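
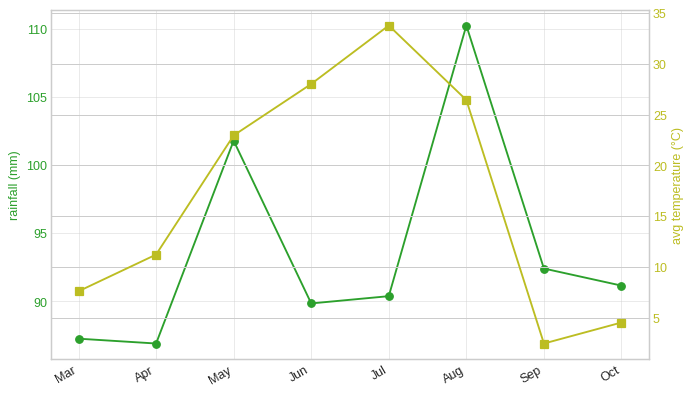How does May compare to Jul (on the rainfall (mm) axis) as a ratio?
≈ 1.13×

May ≈ 102, Jul ≈ 90; 102/90 ≈ 1.13.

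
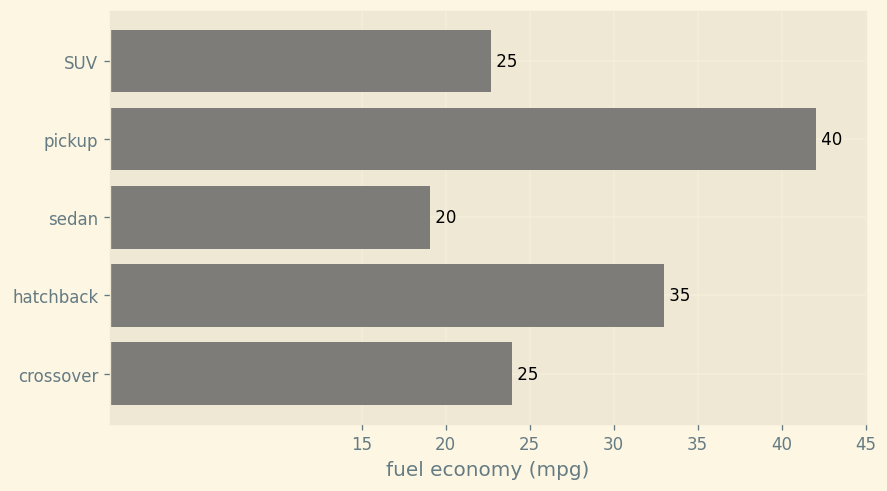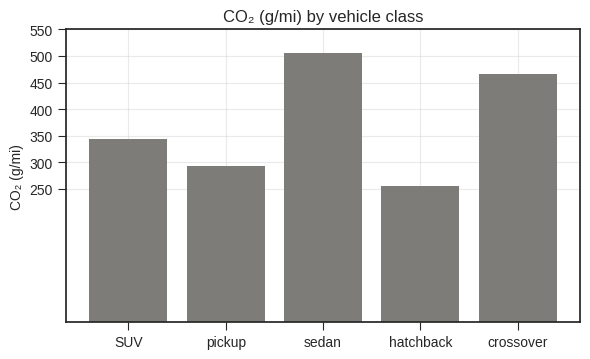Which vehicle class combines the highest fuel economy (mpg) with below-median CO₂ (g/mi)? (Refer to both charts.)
pickup

Chart 2 median CO₂ (g/mi) ≈ 350; below-median vehicle classes: pickup, hatchback. Among those, pickup has the highest fuel economy (mpg) (≈ 40).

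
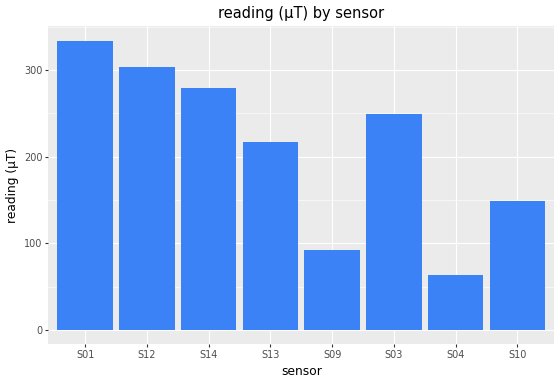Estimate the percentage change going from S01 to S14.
S01 ≈ 350, S14 ≈ 300; (300 − 350) / 350 ≈ -14.3%.

≈ -14.3%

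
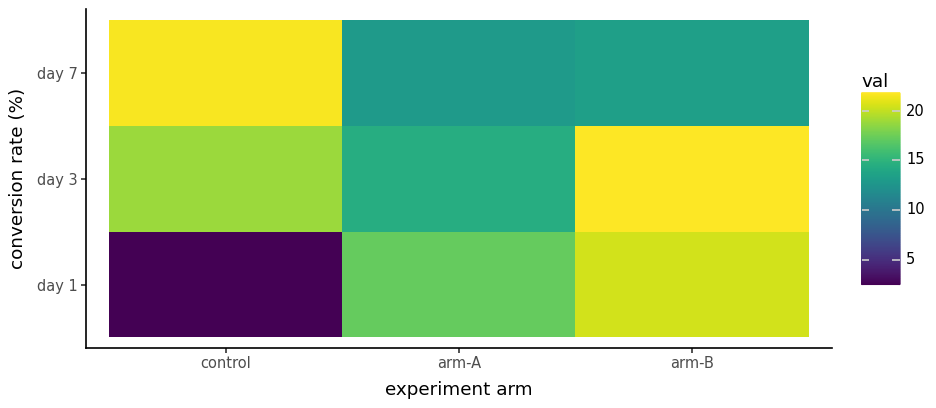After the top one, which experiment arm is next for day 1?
Top 3 for day 1: arm-B ≈ 20, arm-A ≈ 18, control ≈ 2.

arm-A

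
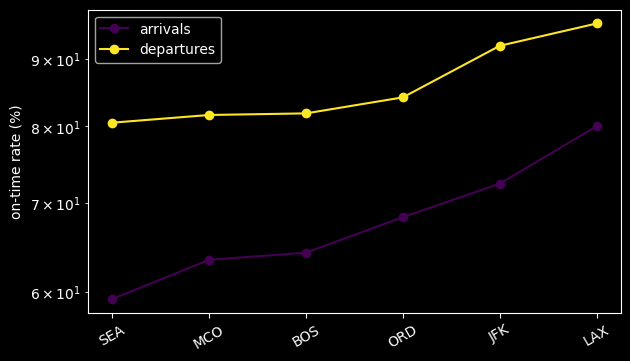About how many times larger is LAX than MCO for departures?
LAX ≈ 95, MCO ≈ 80; 95/80 ≈ 1.19.

≈ 1.19×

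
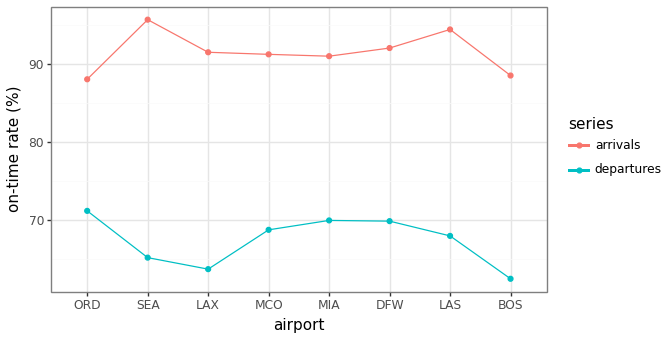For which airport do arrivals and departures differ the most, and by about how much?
SEA, ≈ 30 %

SEA: arrivals ≈ 95, departures ≈ 65 → gap ≈ 30. Next-largest (LAX) is only ≈ 25.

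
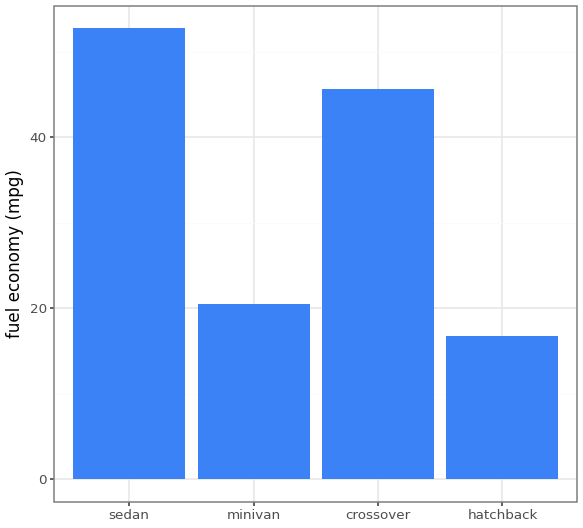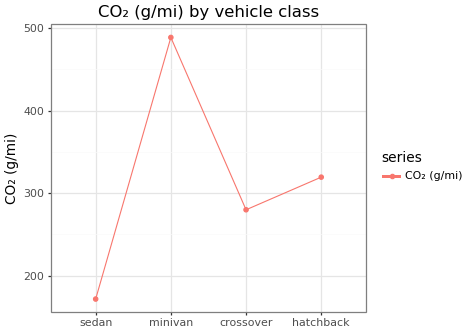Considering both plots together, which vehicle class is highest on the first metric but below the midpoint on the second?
sedan

Chart 2 median CO₂ (g/mi) ≈ 300; below-median vehicle classes: sedan, crossover. Among those, sedan has the highest fuel economy (mpg) (≈ 55).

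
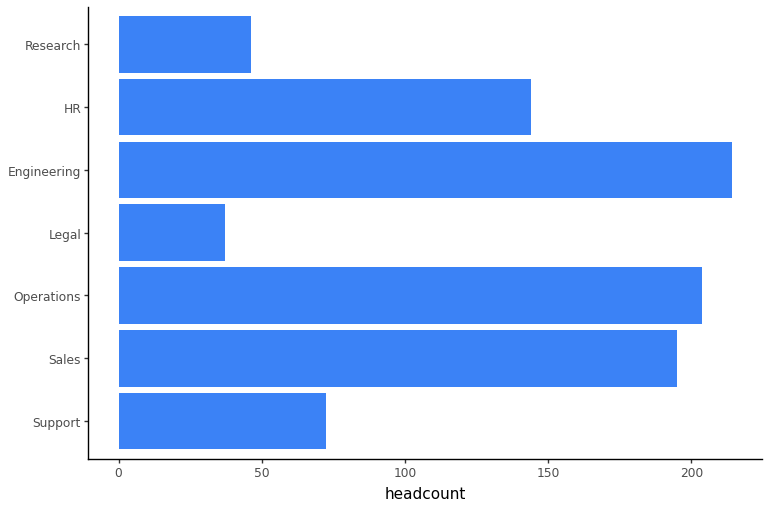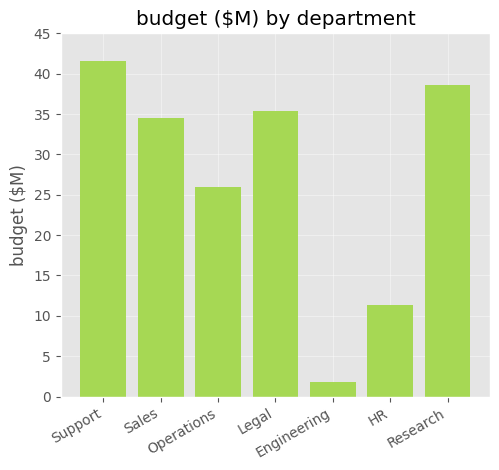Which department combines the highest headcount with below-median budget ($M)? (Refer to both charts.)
Engineering

Chart 2 median budget ($M) ≈ 35; below-median departments: Operations, Engineering, HR. Among those, Engineering has the highest headcount (≈ 220).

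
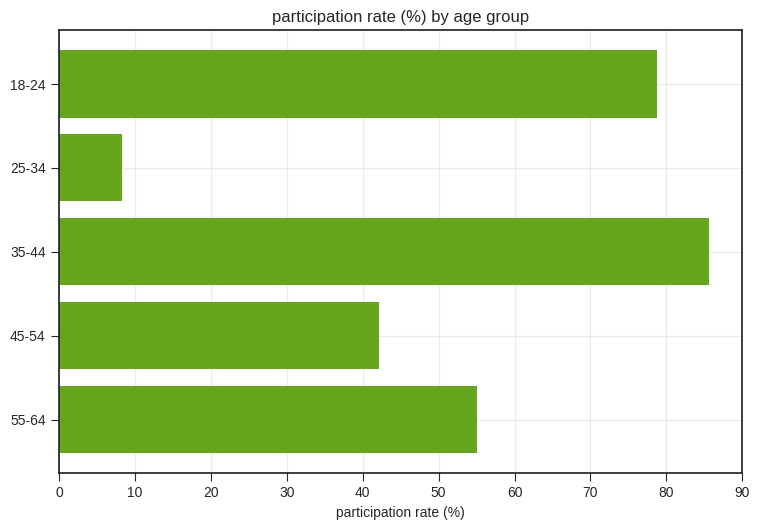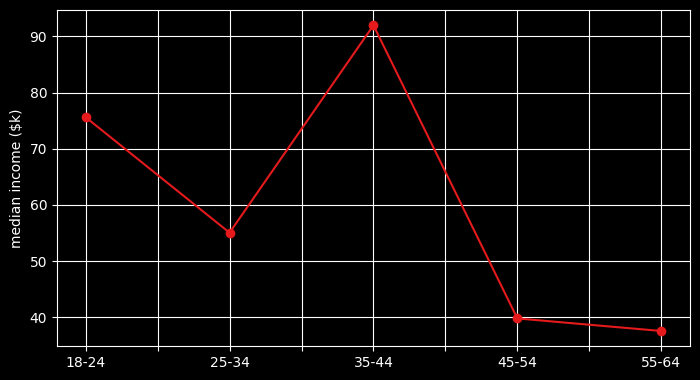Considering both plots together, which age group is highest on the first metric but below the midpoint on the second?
55-64

Chart 2 median median income ($k) ≈ 60; below-median age groups: 45-54, 55-64. Among those, 55-64 has the highest participation rate (%) (≈ 60).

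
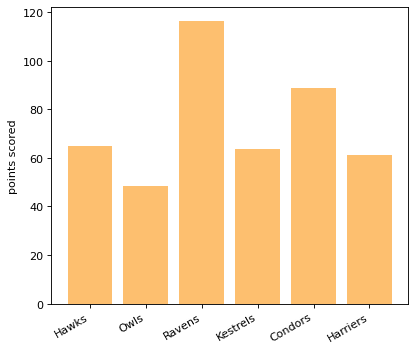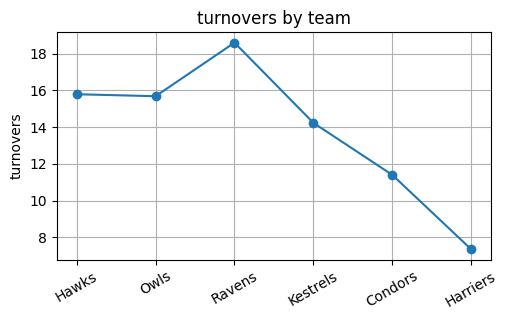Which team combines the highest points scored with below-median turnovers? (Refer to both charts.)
Chart 2 median turnovers ≈ 14; below-median teams: Kestrels, Condors, Harriers. Among those, Condors has the highest points scored (≈ 80).

Condors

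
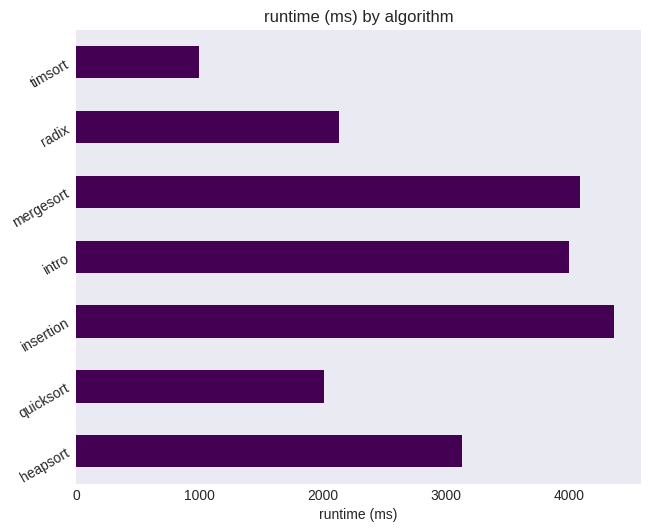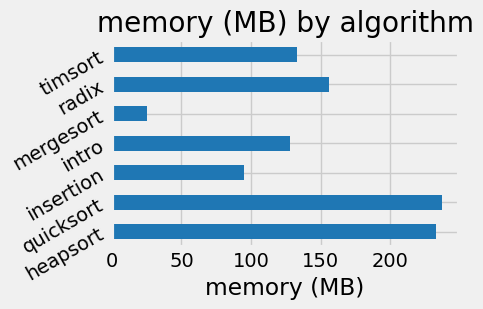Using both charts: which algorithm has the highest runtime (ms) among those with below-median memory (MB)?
Chart 2 median memory (MB) ≈ 125; below-median algorithms: insertion, intro, mergesort. Among those, insertion has the highest runtime (ms) (≈ 4500).

insertion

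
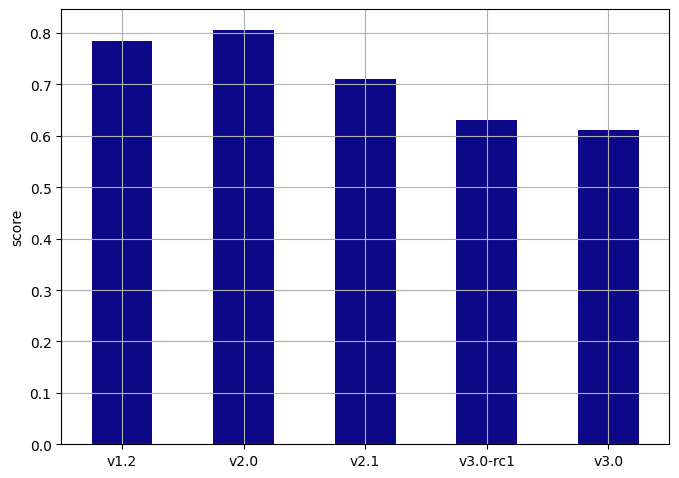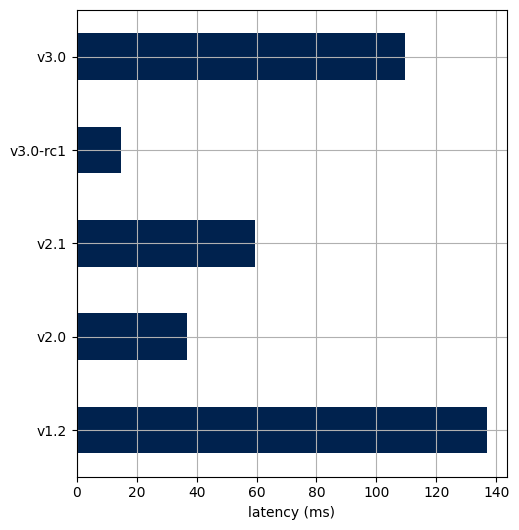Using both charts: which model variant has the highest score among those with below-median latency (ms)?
v2.0

Chart 2 median latency (ms) ≈ 60; below-median model variants: v2.0, v3.0-rc1. Among those, v2.0 has the highest score (≈ 0.8).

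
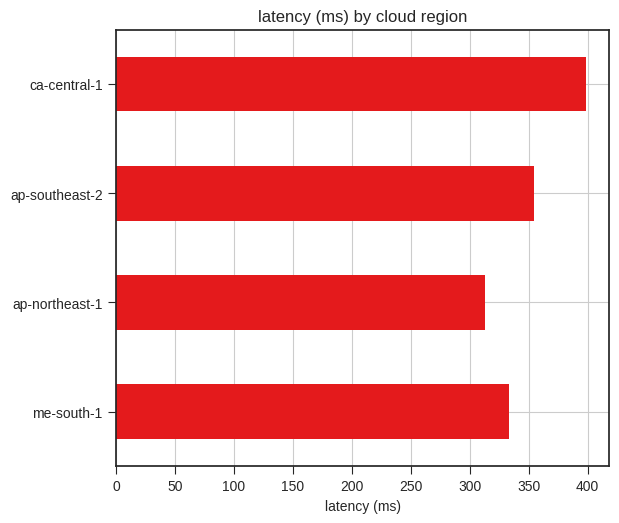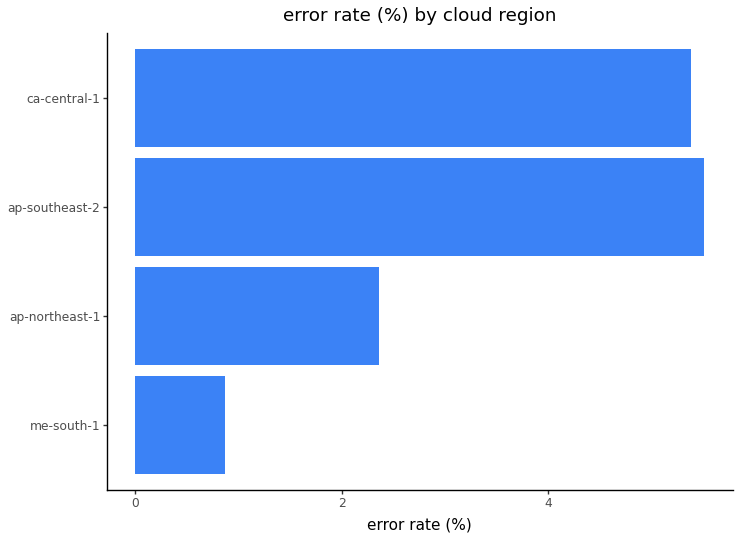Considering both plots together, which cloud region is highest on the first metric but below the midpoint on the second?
me-south-1

Chart 2 median error rate (%) ≈ 4; below-median cloud regions: me-south-1, ap-northeast-1. Among those, me-south-1 has the highest latency (ms) (≈ 350).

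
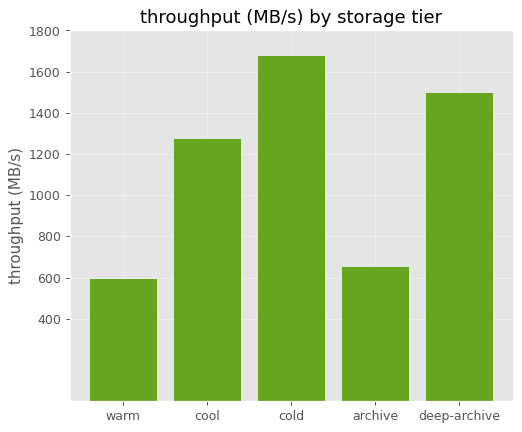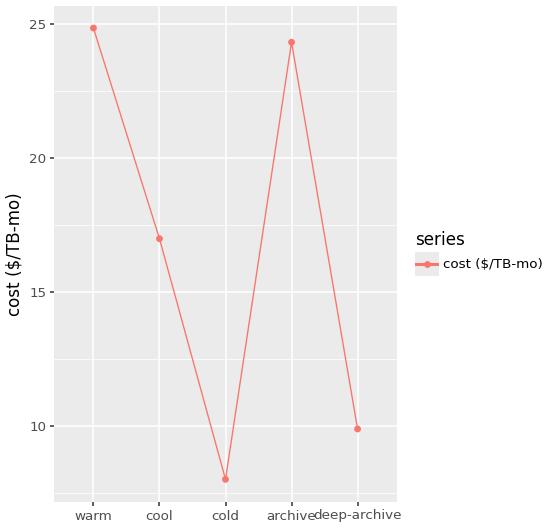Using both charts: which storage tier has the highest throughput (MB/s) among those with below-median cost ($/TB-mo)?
cold

Chart 2 median cost ($/TB-mo) ≈ 15; below-median storage tiers: cold, deep-archive. Among those, cold has the highest throughput (MB/s) (≈ 1600).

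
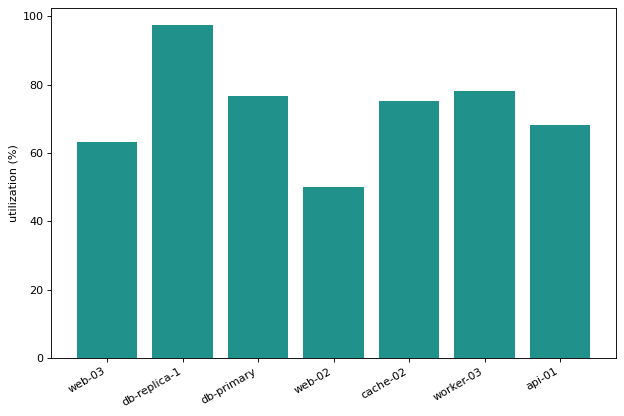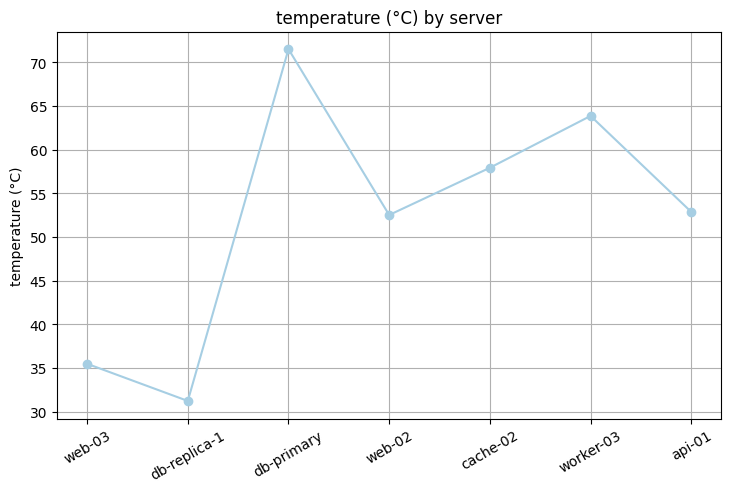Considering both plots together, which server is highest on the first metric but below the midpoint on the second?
db-replica-1

Chart 2 median temperature (°C) ≈ 50; below-median servers: web-03, db-replica-1, web-02. Among those, db-replica-1 has the highest utilization (%) (≈ 100).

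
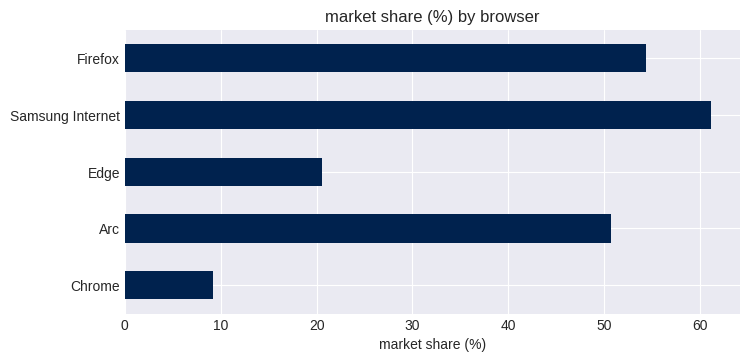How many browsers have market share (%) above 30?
3

Above 30: Arc, Samsung Internet, Firefox.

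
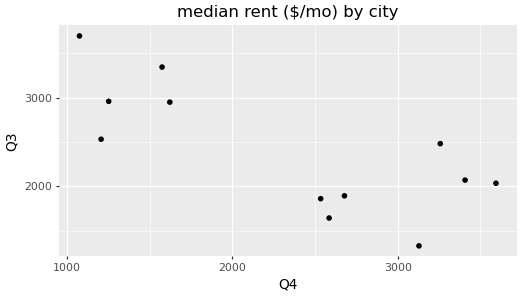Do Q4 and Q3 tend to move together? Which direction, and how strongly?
Points are negatively correlated; strong (|r| ≈ 0.8).

negative, strong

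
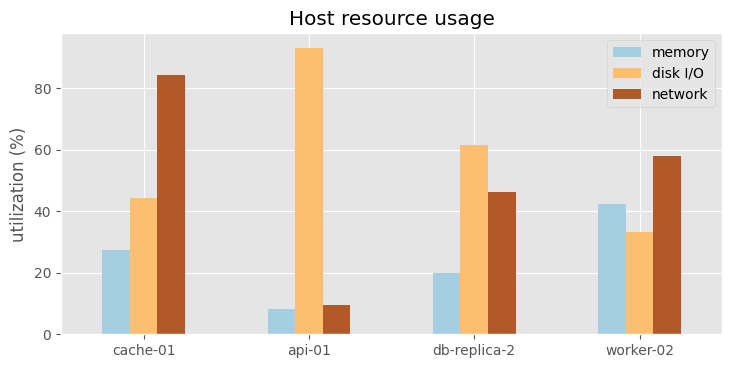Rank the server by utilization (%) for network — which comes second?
worker-02

Top 3 for network: cache-01 ≈ 80, worker-02 ≈ 60, db-replica-2 ≈ 50.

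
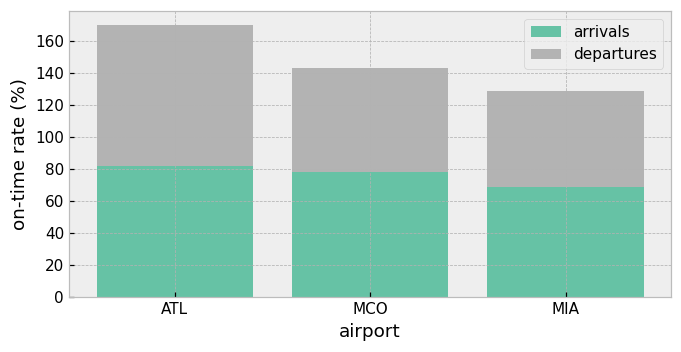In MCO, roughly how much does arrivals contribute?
arrivals top ≈ 80, bottom ≈ 0; segment ≈ 80.

≈ 80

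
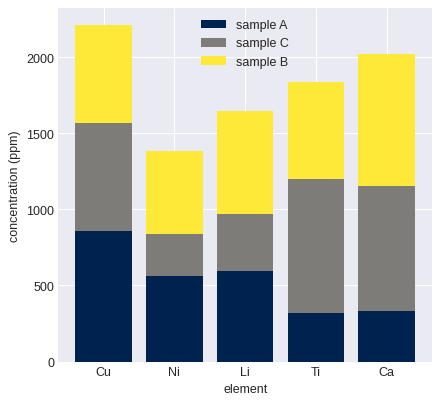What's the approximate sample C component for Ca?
≈ 800

sample C top ≈ 1200, bottom ≈ 400; segment ≈ 800.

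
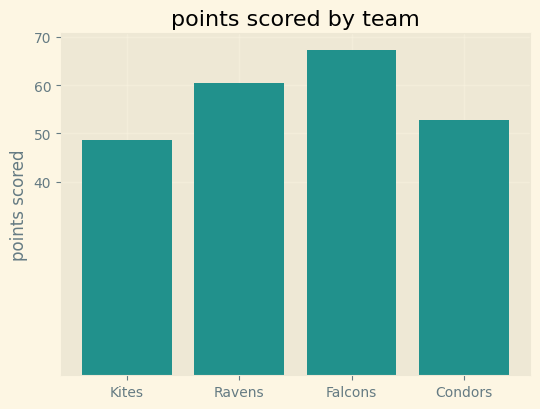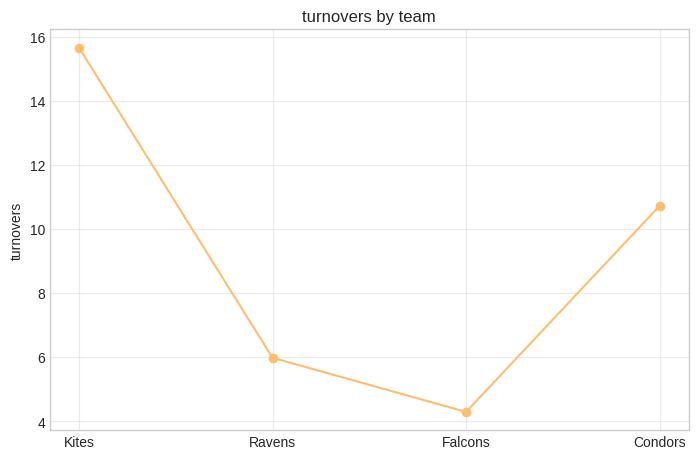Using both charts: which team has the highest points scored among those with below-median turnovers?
Chart 2 median turnovers ≈ 8; below-median teams: Ravens, Falcons. Among those, Falcons has the highest points scored (≈ 70).

Falcons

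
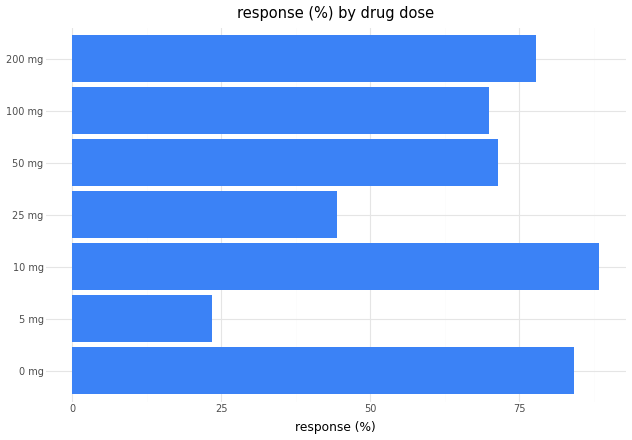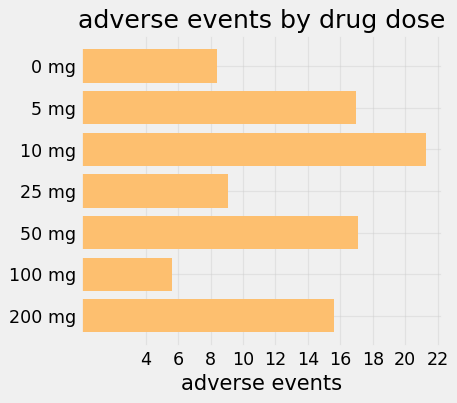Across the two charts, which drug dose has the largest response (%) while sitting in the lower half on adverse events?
0 mg

Chart 2 median adverse events ≈ 16; below-median drug doses: 0 mg, 25 mg, 100 mg. Among those, 0 mg has the highest response (%) (≈ 80).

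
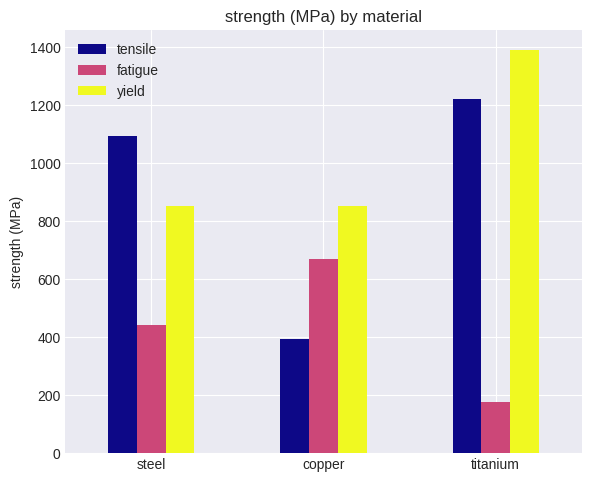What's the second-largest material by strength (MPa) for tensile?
Top 3 for tensile: titanium ≈ 1200, steel ≈ 1000, copper ≈ 400.

steel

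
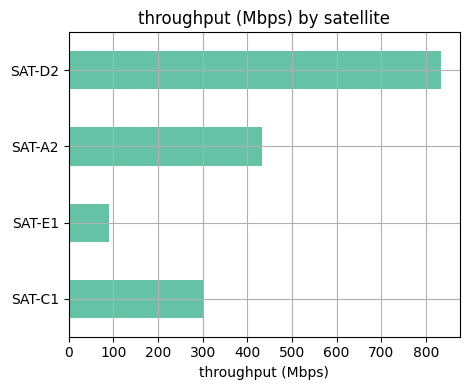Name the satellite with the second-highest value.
SAT-A2

Top 3: SAT-D2 ≈ 800, SAT-A2 ≈ 400, SAT-C1 ≈ 300.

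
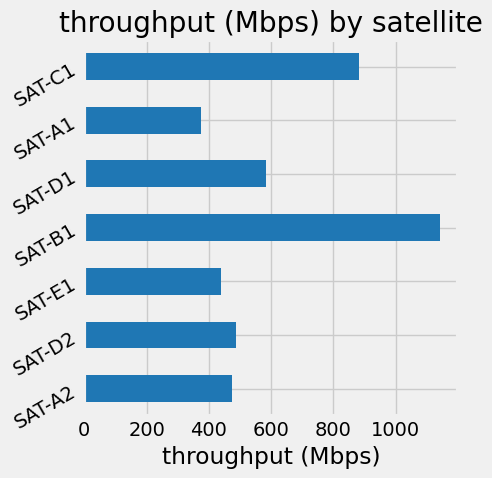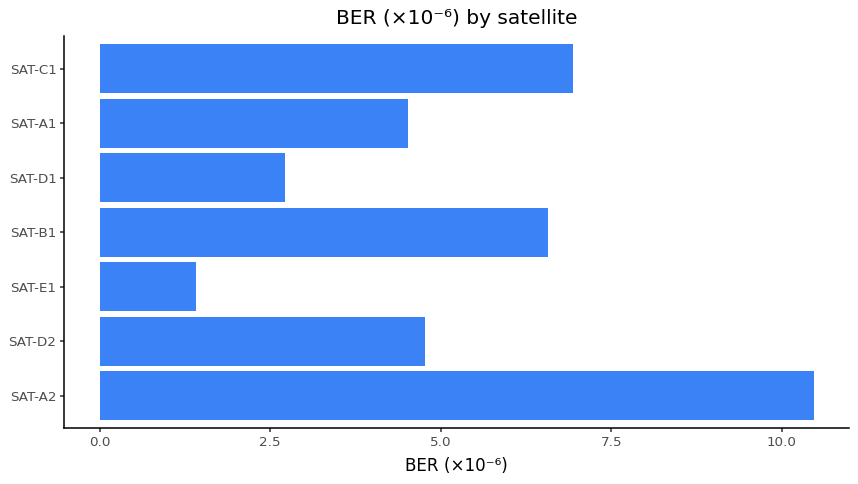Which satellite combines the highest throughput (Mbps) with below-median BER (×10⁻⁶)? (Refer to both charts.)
Chart 2 median BER (×10⁻⁶) ≈ 5; below-median satellites: SAT-E1, SAT-D1, SAT-A1. Among those, SAT-D1 has the highest throughput (Mbps) (≈ 600).

SAT-D1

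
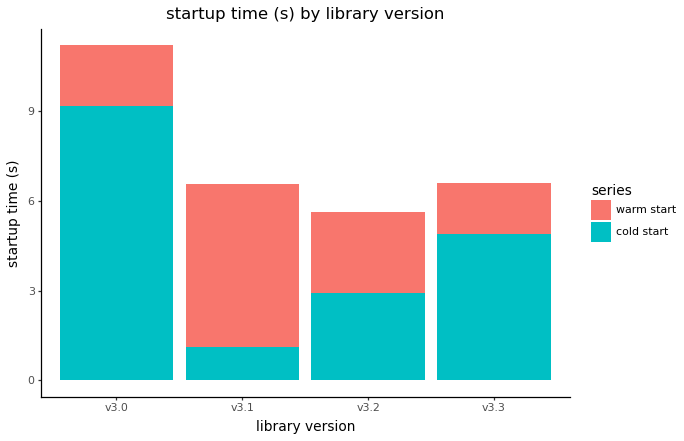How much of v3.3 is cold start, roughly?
cold start top ≈ 5, bottom ≈ 0; segment ≈ 5.

≈ 5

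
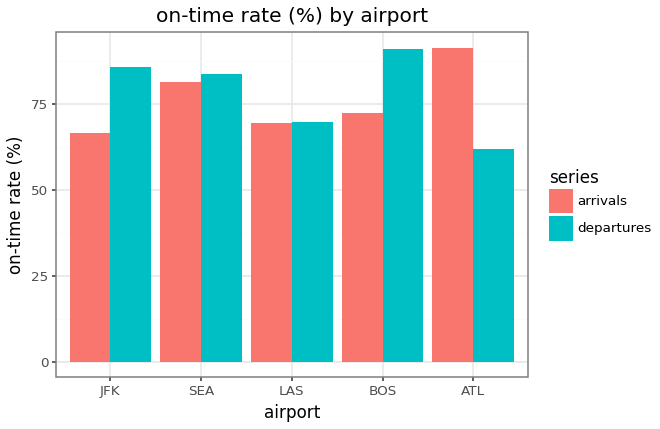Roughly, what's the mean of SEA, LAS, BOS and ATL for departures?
≈ 75

(80 + 70 + 90 + 60) / 4 ≈ 75.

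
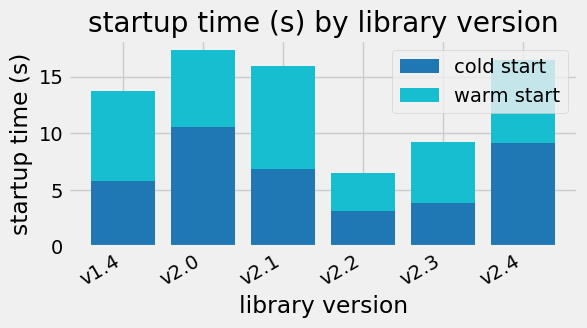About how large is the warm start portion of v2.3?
warm start top ≈ 10, bottom ≈ 4; segment ≈ 6.

≈ 6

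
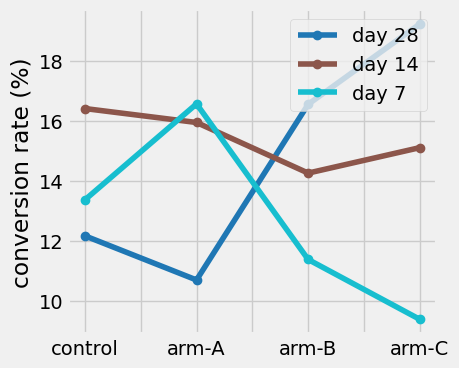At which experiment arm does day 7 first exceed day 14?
control: day 7 ≈ 13 vs day 14 ≈ 16 (not yet); arm-A: day 7 ≈ 17 vs day 14 ≈ 16 (first crossover).

arm-A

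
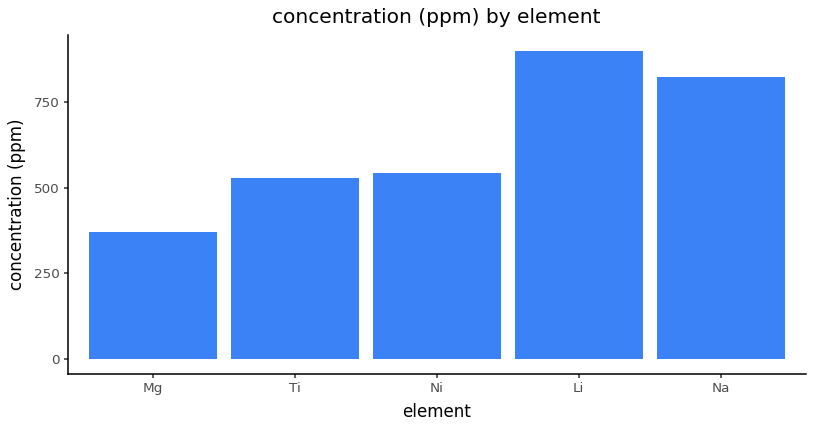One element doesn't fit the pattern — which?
Li

Li ≈ 900; the rest sit between ≈ 400 and ≈ 800.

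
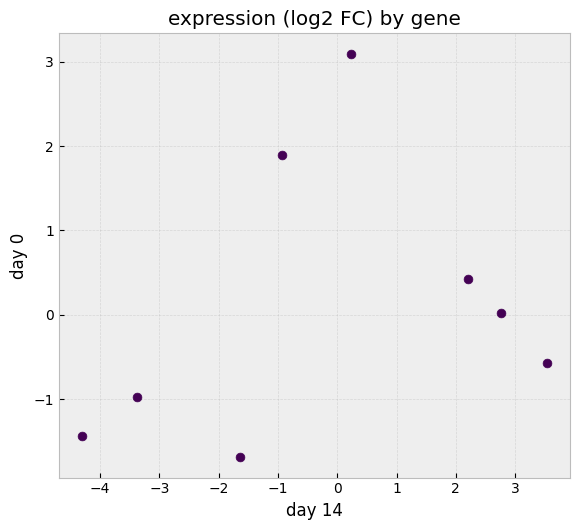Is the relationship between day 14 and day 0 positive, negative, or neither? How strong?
Points are positively correlated; weak (|r| ≈ 0.3).

positive, weak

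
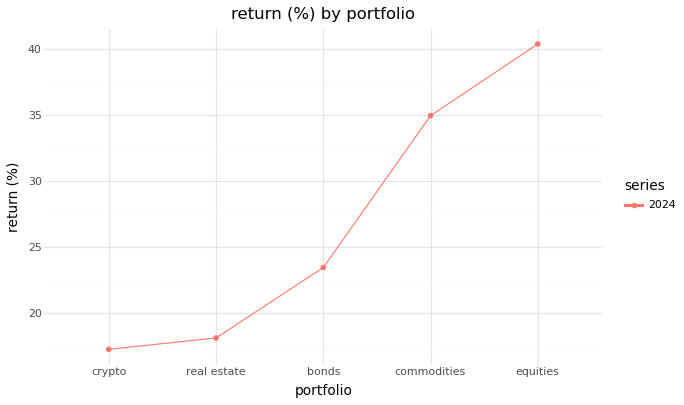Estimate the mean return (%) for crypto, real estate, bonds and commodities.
≈ 24

(18 + 18 + 24 + 34) / 4 ≈ 24.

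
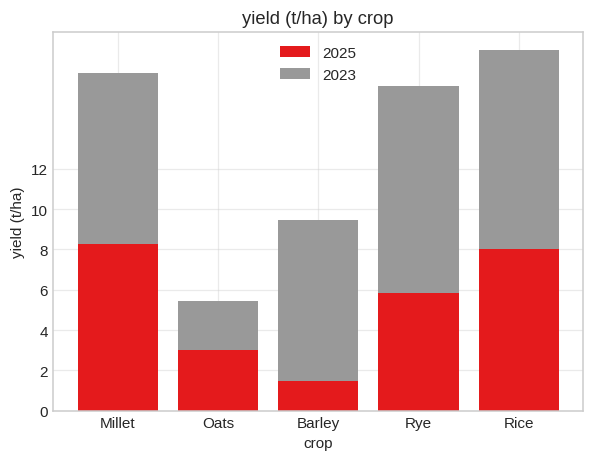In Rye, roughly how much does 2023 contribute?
≈ 10

2023 top ≈ 16, bottom ≈ 6; segment ≈ 10.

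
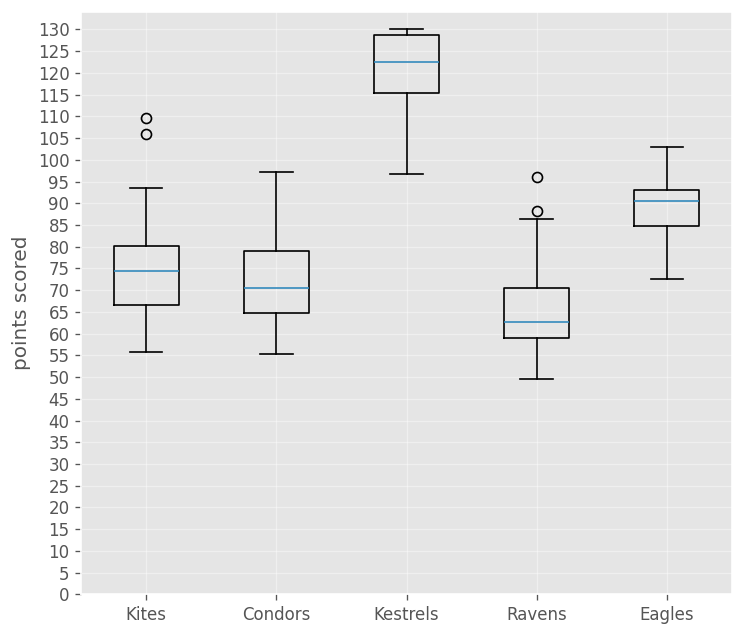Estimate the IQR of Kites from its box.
Q3 ≈ 80, Q1 ≈ 65; IQR ≈ 15.

≈ 15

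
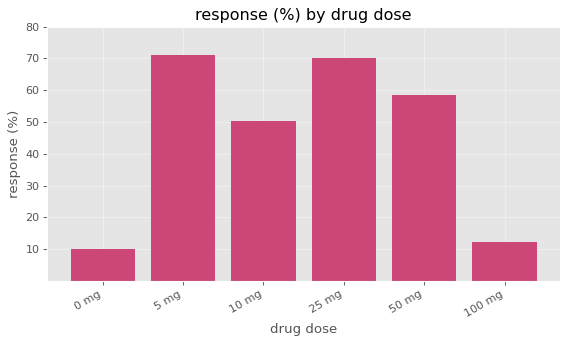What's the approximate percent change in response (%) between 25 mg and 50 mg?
≈ -14.3%

25 mg ≈ 70, 50 mg ≈ 60; (60 − 70) / 70 ≈ -14.3%.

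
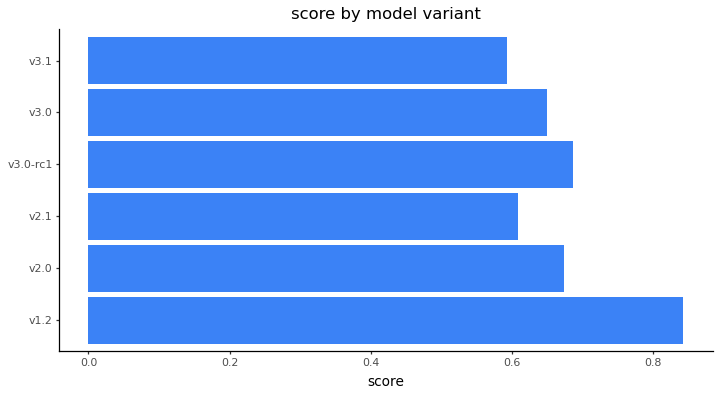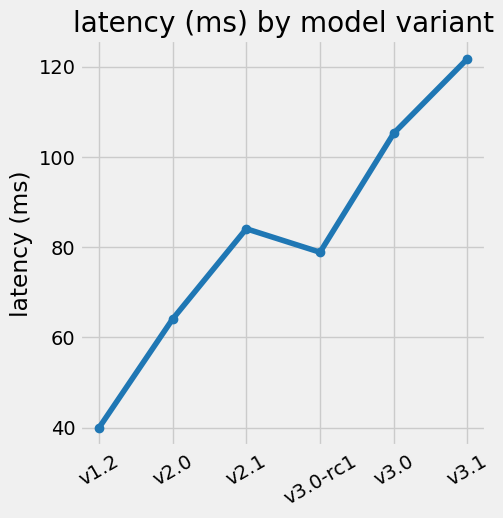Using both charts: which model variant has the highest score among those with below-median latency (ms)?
v1.2

Chart 2 median latency (ms) ≈ 80; below-median model variants: v1.2, v2.0, v3.0-rc1. Among those, v1.2 has the highest score (≈ 0.8).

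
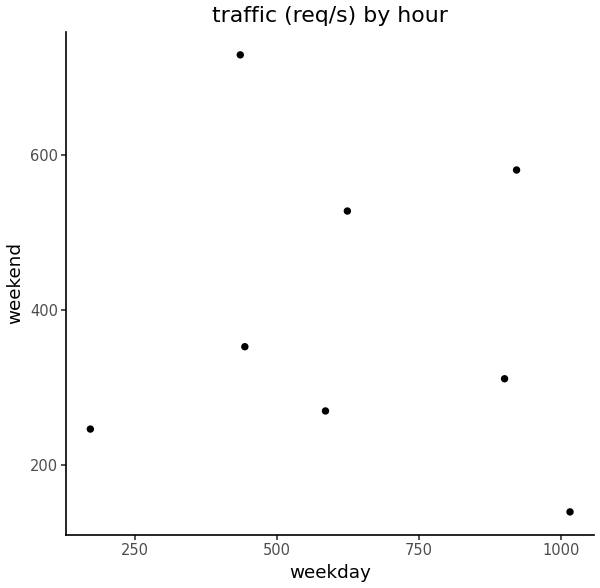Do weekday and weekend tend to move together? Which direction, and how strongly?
no clear correlation

Points are roughly uncorrelated; weak (|r| ≈ 0.1).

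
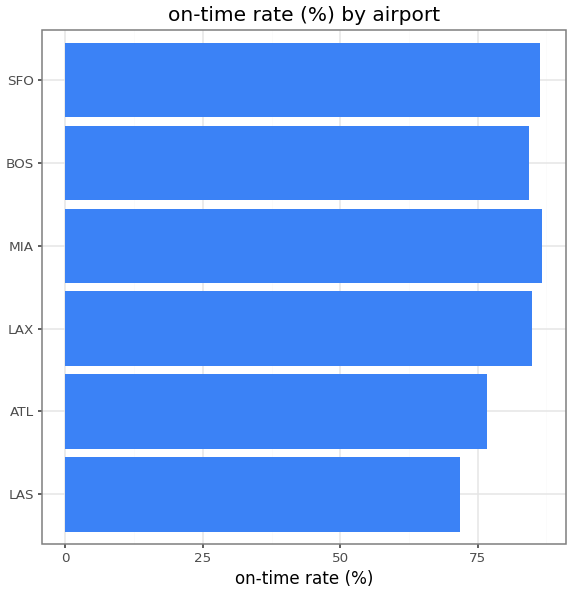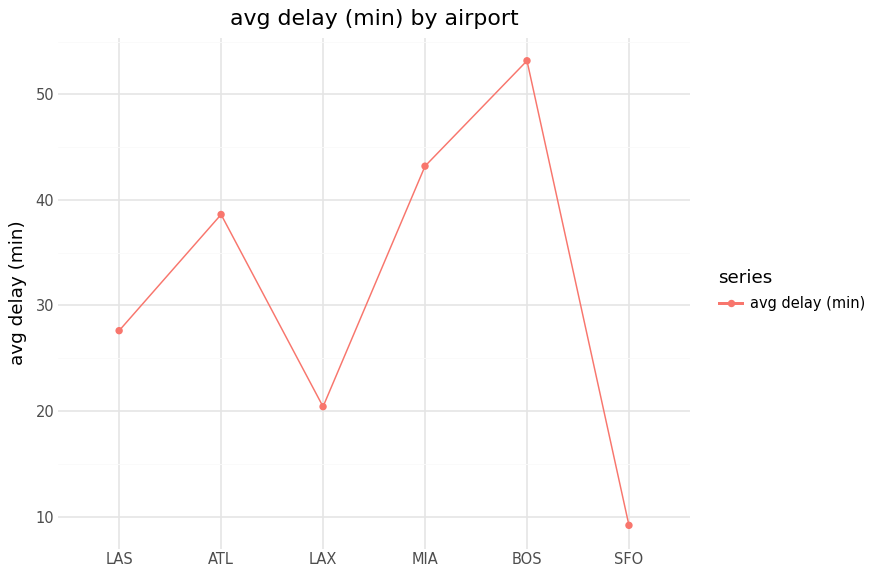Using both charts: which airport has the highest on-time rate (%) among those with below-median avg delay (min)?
Chart 2 median avg delay (min) ≈ 35; below-median airports: LAS, LAX, SFO. Among those, SFO has the highest on-time rate (%) (≈ 90).

SFO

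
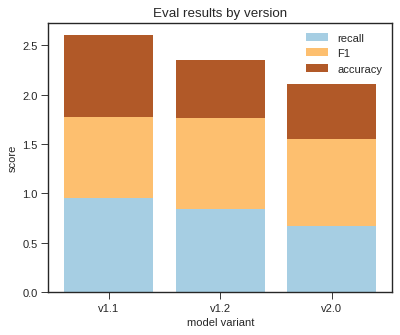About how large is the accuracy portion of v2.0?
accuracy top ≈ 2.0, bottom ≈ 1.5; segment ≈ 0.5.

≈ 0.5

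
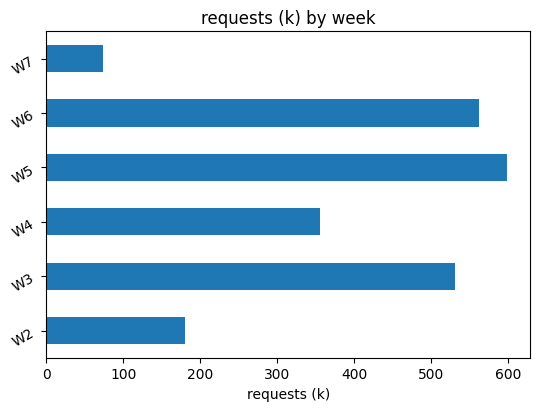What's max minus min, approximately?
Max W5 ≈ 600, min W7 ≈ 50; range ≈ 550.

≈ 550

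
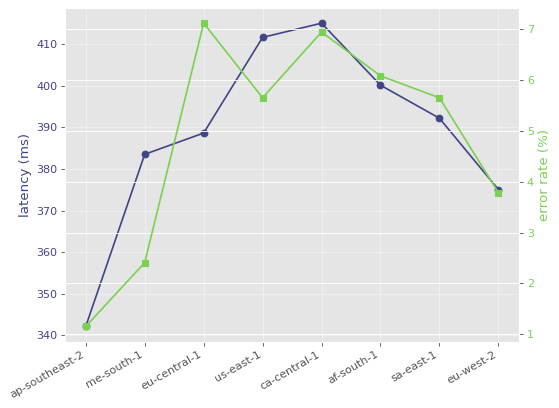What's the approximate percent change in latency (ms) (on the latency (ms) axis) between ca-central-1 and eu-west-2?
ca-central-1 ≈ 420, eu-west-2 ≈ 380; (380 − 420) / 420 ≈ -9.5%.

≈ -9.5%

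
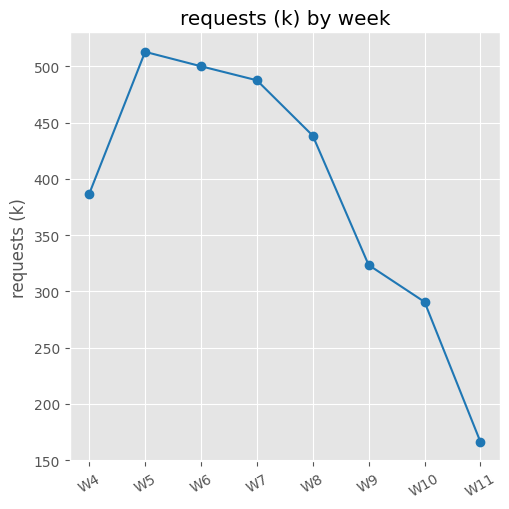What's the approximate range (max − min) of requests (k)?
Max W5 ≈ 500, min W11 ≈ 150; range ≈ 350.

≈ 350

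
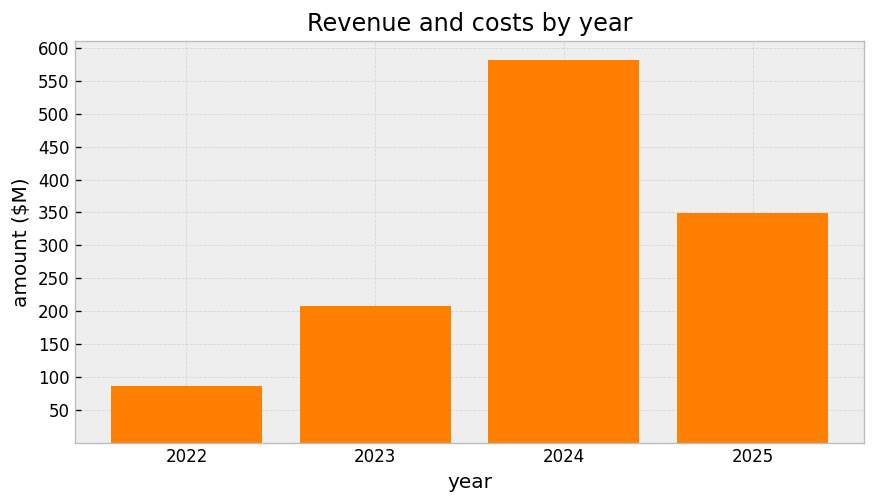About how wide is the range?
≈ 500

Max 2024 ≈ 600, min 2022 ≈ 100; range ≈ 500.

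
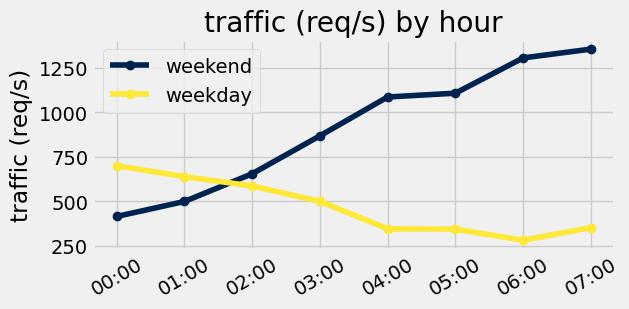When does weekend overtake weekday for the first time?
01:00: weekend ≈ 500 vs weekday ≈ 600 (not yet); 02:00: weekend ≈ 700 vs weekday ≈ 600 (first crossover).

02:00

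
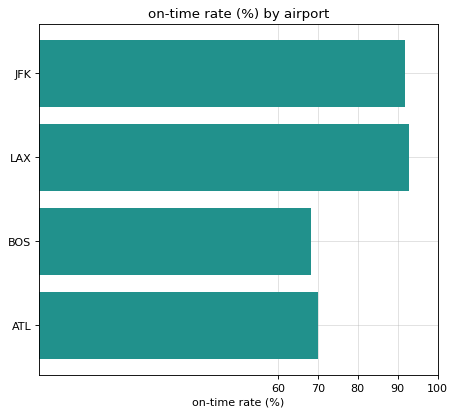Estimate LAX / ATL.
LAX ≈ 90, ATL ≈ 70; 90/70 ≈ 1.29.

≈ 1.29×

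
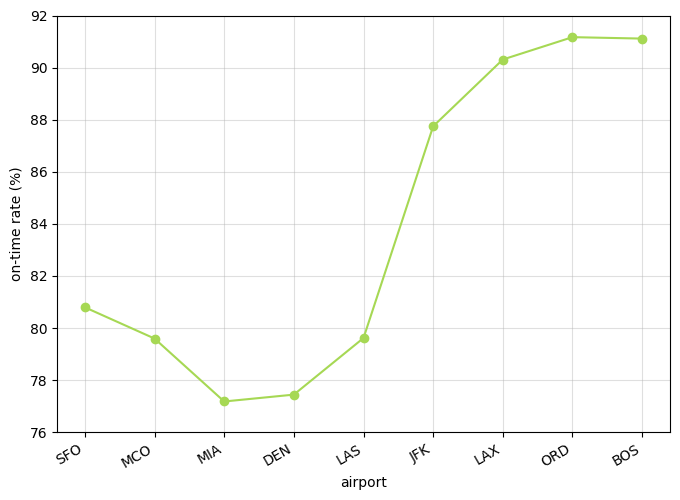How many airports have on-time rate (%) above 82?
4

Above 82: JFK, LAX, ORD, BOS.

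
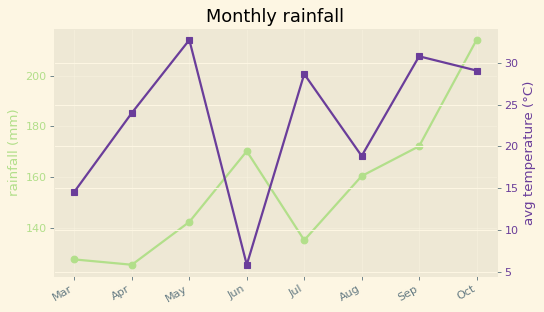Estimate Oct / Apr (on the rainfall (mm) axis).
Oct ≈ 210, Apr ≈ 130; 210/130 ≈ 1.62.

≈ 1.62×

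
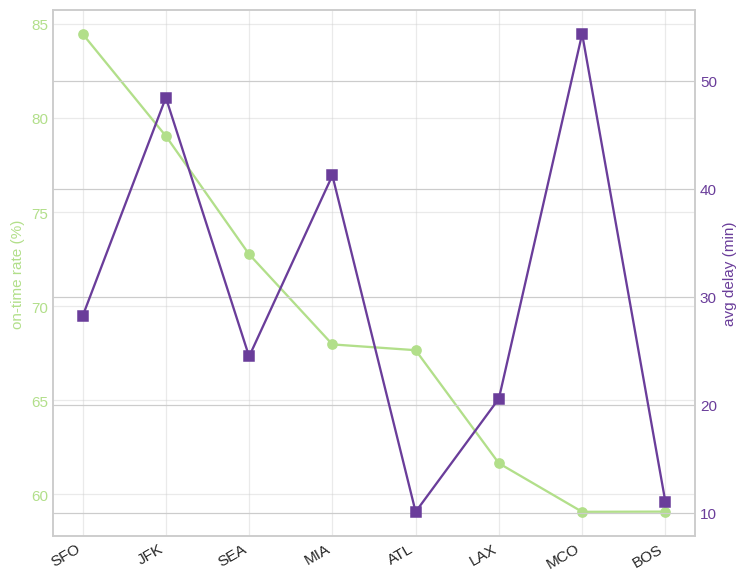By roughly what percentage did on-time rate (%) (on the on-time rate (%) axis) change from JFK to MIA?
≈ -12.5%

JFK ≈ 80, MIA ≈ 70; (70 − 80) / 80 ≈ -12.5%.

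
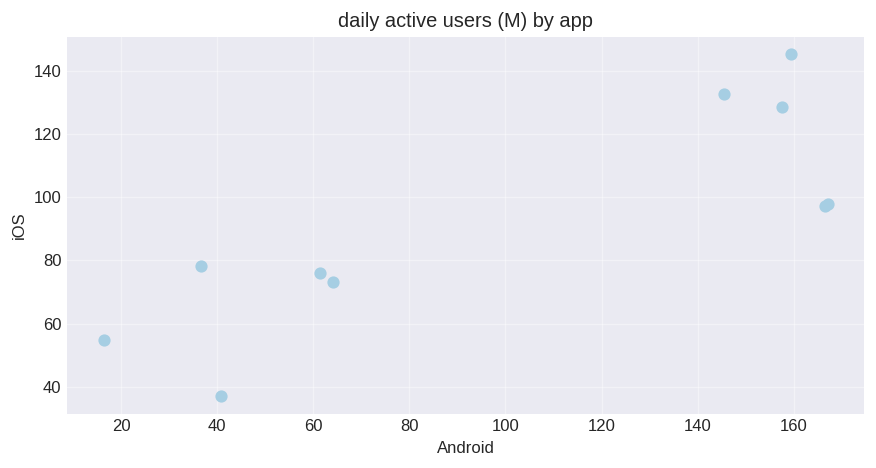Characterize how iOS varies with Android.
positive, strong

Points are positively correlated; strong (|r| ≈ 0.8).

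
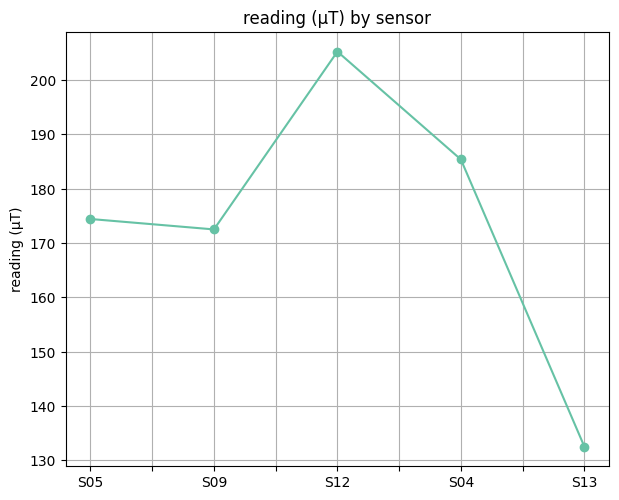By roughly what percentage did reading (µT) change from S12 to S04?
S12 ≈ 210, S04 ≈ 190; (190 − 210) / 210 ≈ -9.5%.

≈ -9.5%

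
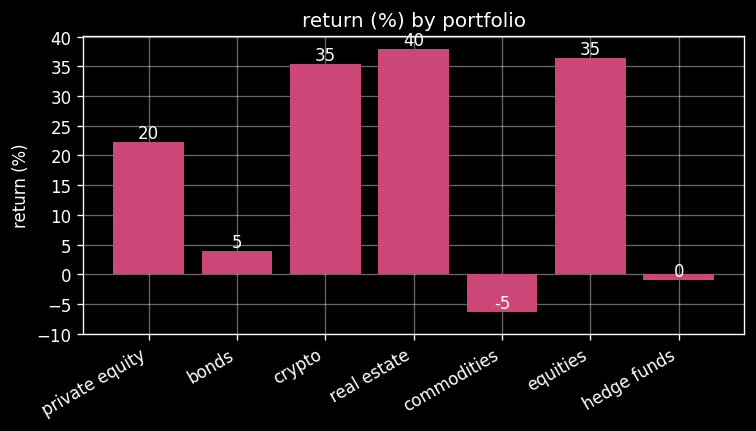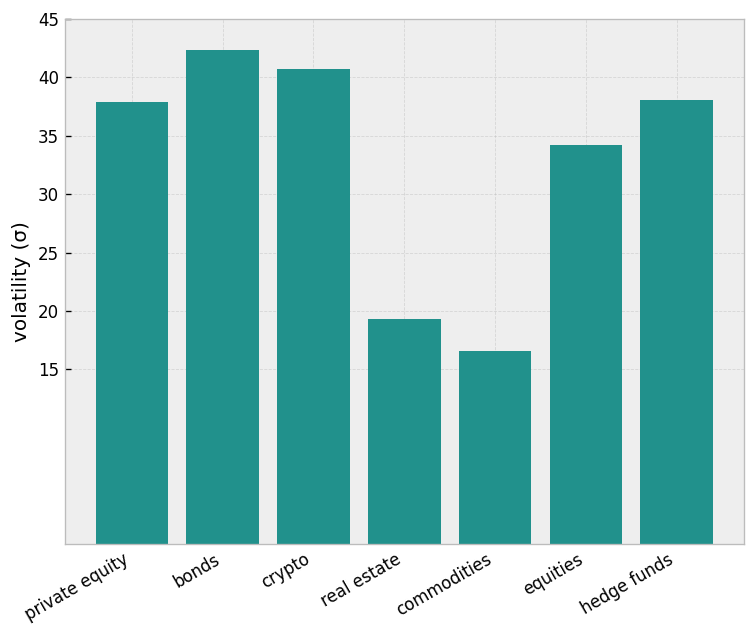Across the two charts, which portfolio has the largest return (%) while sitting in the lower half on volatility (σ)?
Chart 2 median volatility (σ) ≈ 40; below-median portfolios: real estate, commodities, equities. Among those, real estate has the highest return (%) (≈ 40).

real estate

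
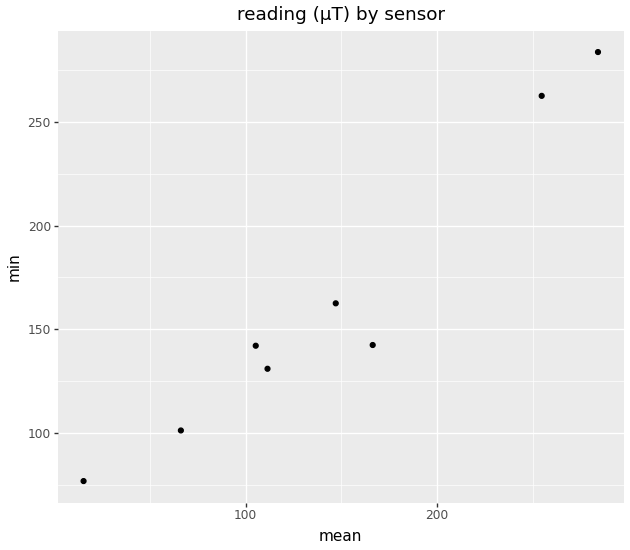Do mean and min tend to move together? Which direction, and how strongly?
Points are positively correlated; strong (|r| ≈ 1.0).

positive, strong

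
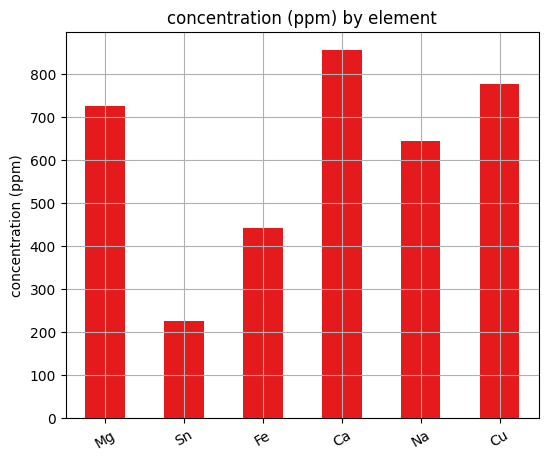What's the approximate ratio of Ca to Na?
Ca ≈ 900, Na ≈ 600; 900/600 ≈ 1.5.

≈ 1.5×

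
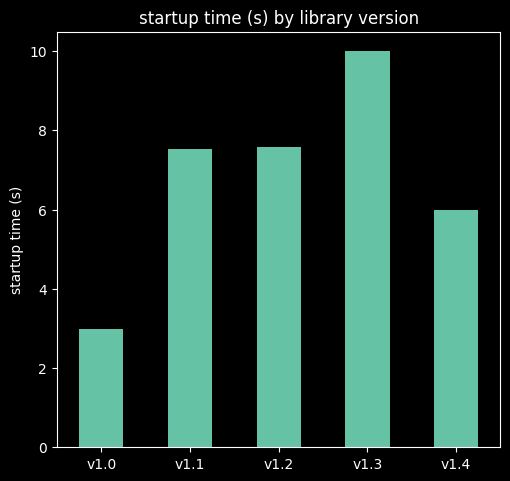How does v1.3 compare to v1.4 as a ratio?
≈ 1.67×

v1.3 ≈ 10, v1.4 ≈ 6; 10/6 ≈ 1.67.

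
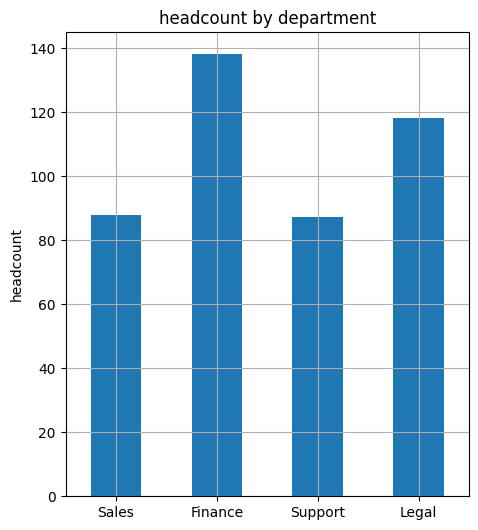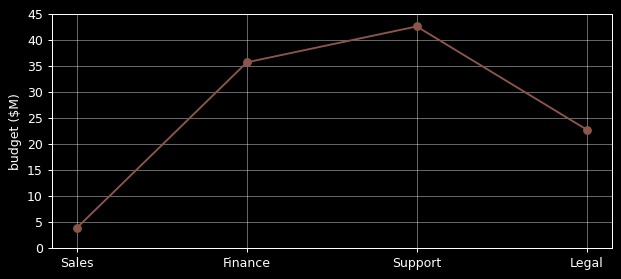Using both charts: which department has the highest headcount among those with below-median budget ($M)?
Legal

Chart 2 median budget ($M) ≈ 30; below-median departments: Sales, Legal. Among those, Legal has the highest headcount (≈ 120).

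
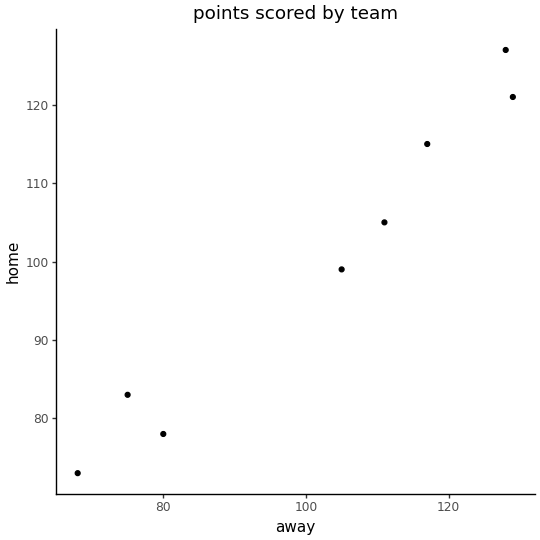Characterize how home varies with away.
Points are positively correlated; strong (|r| ≈ 1.0).

positive, strong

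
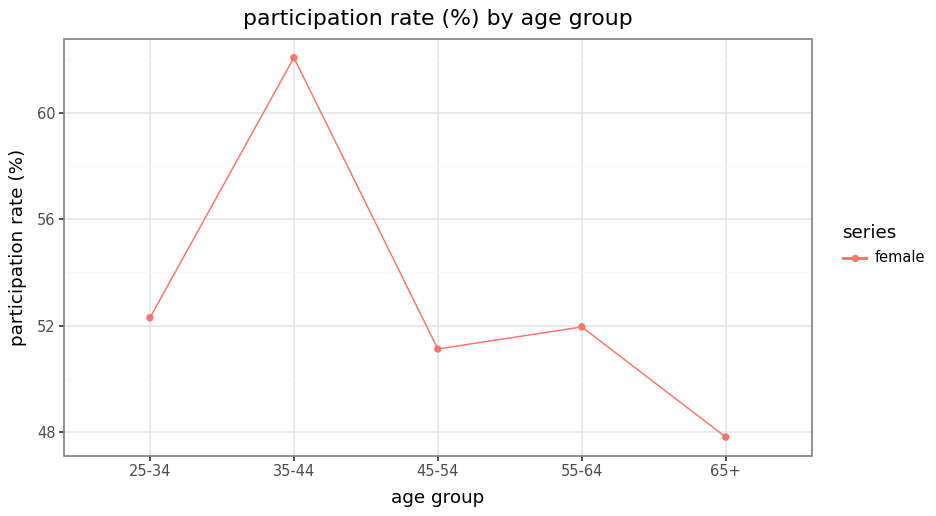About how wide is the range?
Max 35-44 ≈ 62, min 65+ ≈ 48; range ≈ 14.

≈ 14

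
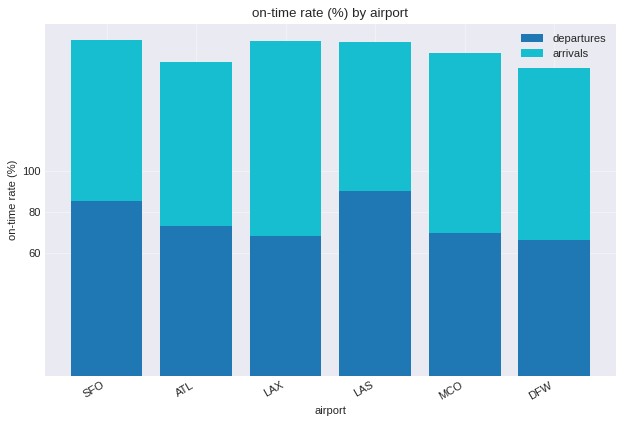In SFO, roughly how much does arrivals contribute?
≈ 80

arrivals top ≈ 160, bottom ≈ 80; segment ≈ 80.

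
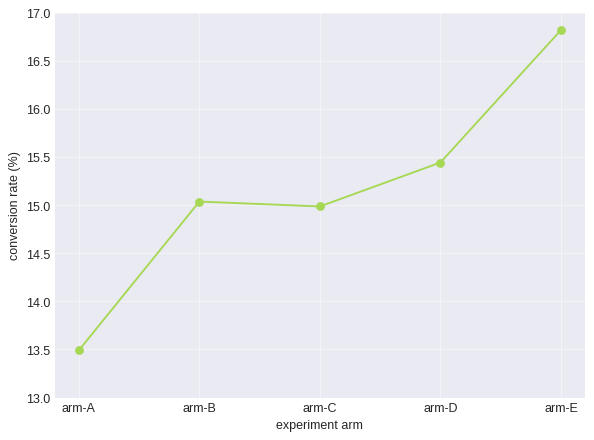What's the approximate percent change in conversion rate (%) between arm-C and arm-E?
arm-C ≈ 15.0, arm-E ≈ 17.0; (17.0 − 15.0) / 15.0 ≈ +13.3%.

≈ +13.3%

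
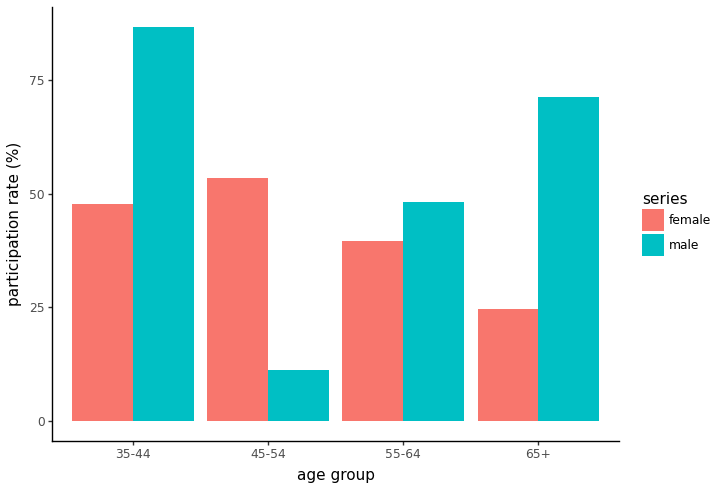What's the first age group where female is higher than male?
35-44: female ≈ 50 vs male ≈ 90 (not yet); 45-54: female ≈ 50 vs male ≈ 10 (first crossover).

45-54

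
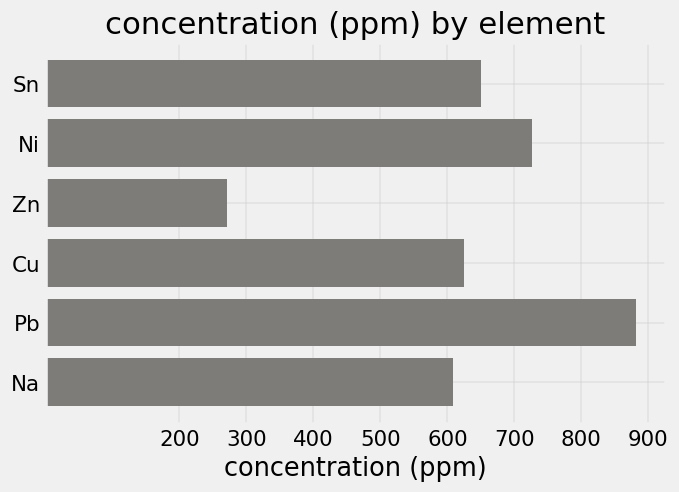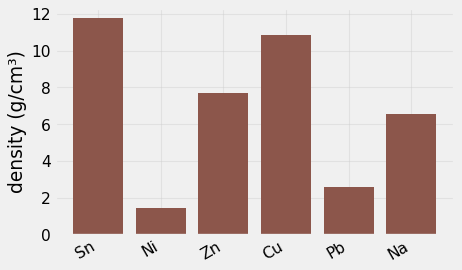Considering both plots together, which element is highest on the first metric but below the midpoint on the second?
Pb

Chart 2 median density (g/cm³) ≈ 8; below-median elements: Ni, Pb, Na. Among those, Pb has the highest concentration (ppm) (≈ 900).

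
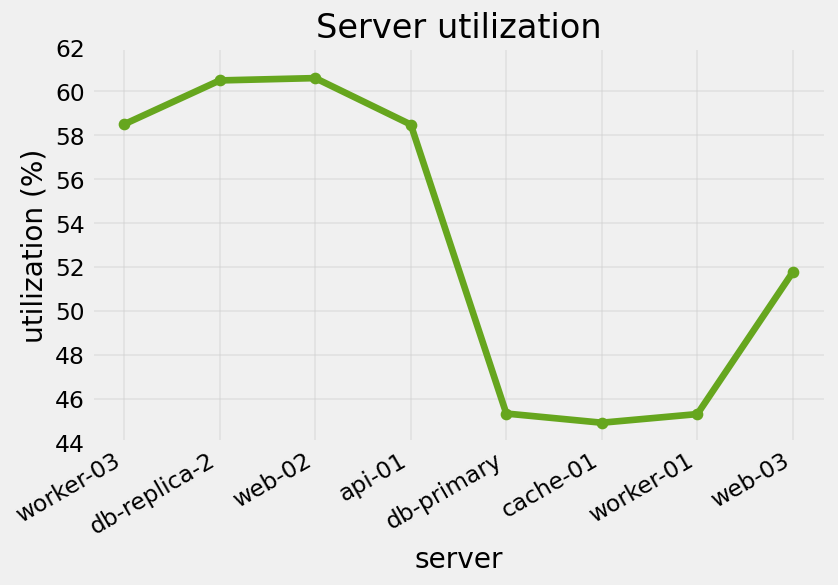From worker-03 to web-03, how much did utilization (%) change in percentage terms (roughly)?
≈ -10.3%

worker-03 ≈ 58, web-03 ≈ 52; (52 − 58) / 58 ≈ -10.3%.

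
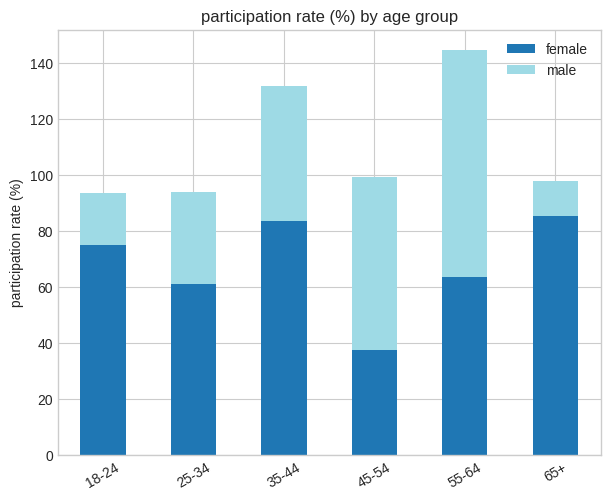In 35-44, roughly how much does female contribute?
≈ 80

female top ≈ 80, bottom ≈ 0; segment ≈ 80.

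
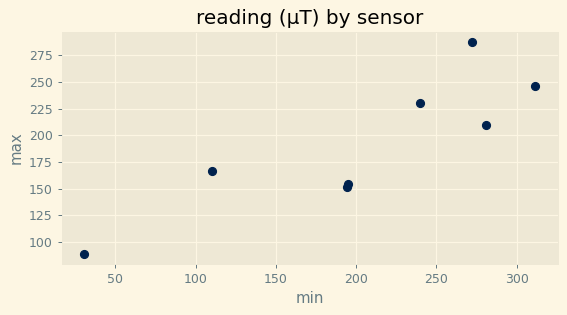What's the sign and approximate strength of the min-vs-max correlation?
positive, strong

Points are positively correlated; strong (|r| ≈ 0.9).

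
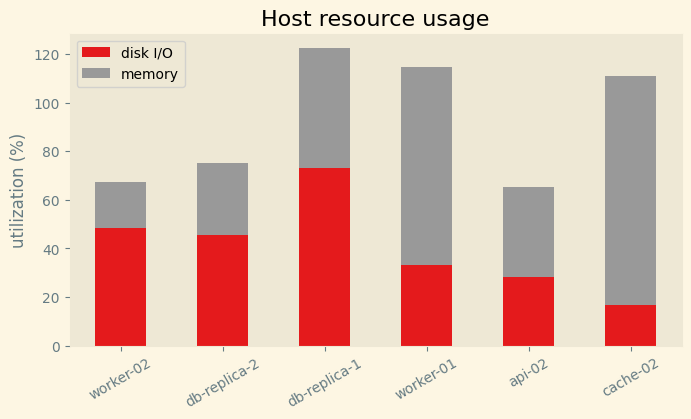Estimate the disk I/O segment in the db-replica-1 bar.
≈ 80

disk I/O top ≈ 80, bottom ≈ 0; segment ≈ 80.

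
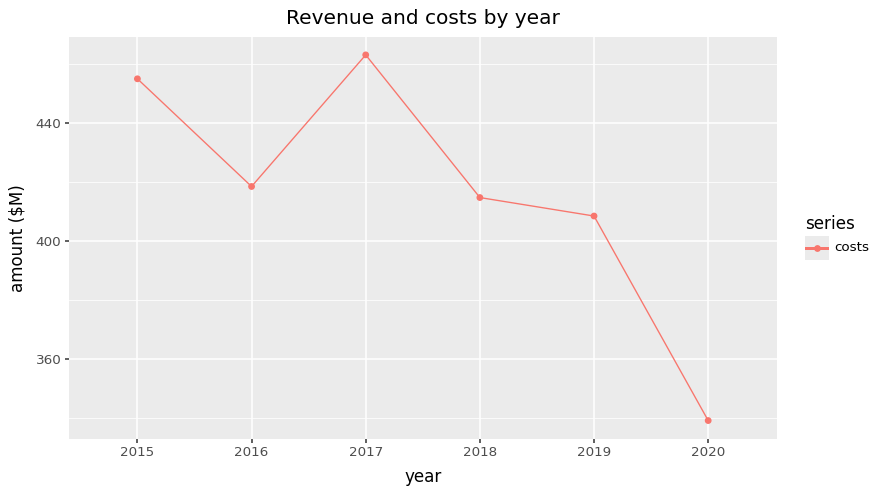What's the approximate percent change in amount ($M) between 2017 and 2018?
≈ -8.7%

2017 ≈ 460, 2018 ≈ 420; (420 − 460) / 460 ≈ -8.7%.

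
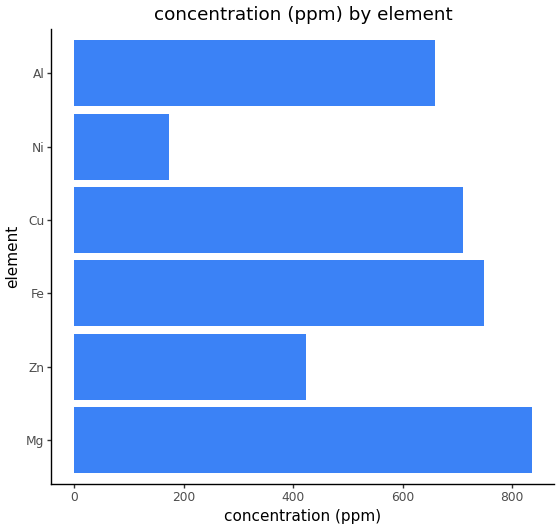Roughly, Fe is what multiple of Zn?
Fe ≈ 700, Zn ≈ 400; 700/400 ≈ 1.75.

≈ 1.75×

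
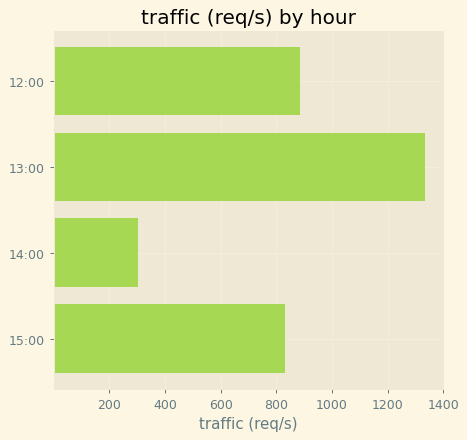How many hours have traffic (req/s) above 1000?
Above 1000: 13:00.

1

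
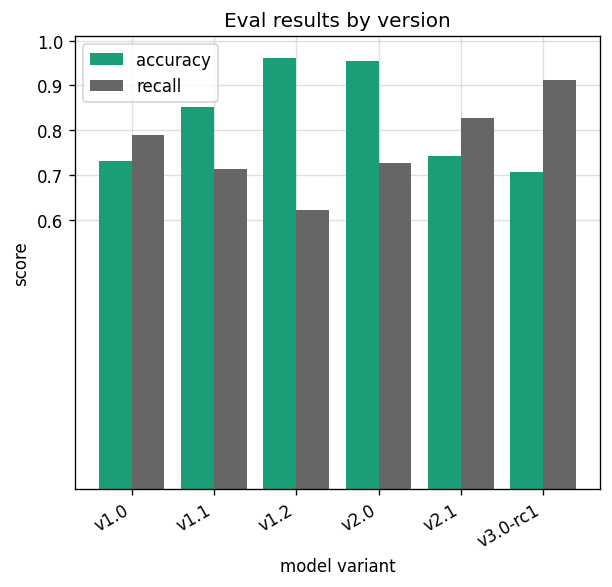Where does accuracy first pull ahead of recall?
v1.1

v1.0: accuracy ≈ 0.7 vs recall ≈ 0.8 (not yet); v1.1: accuracy ≈ 0.9 vs recall ≈ 0.7 (first crossover).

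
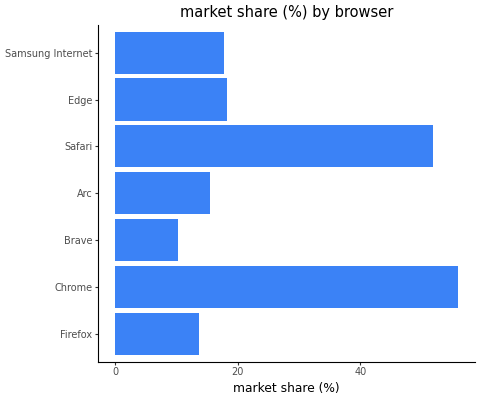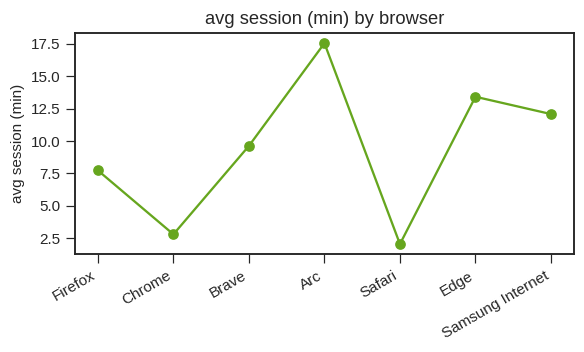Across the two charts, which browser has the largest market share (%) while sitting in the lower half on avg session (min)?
Chart 2 median avg session (min) ≈ 10; below-median browsers: Firefox, Chrome, Safari. Among those, Chrome has the highest market share (%) (≈ 60).

Chrome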